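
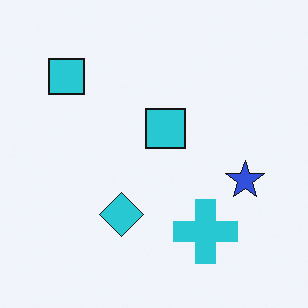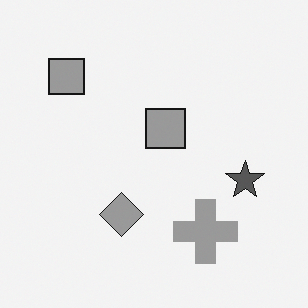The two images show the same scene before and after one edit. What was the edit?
The second image is the first converted to grayscale.

All color is removed — every shape is now a shade of grey.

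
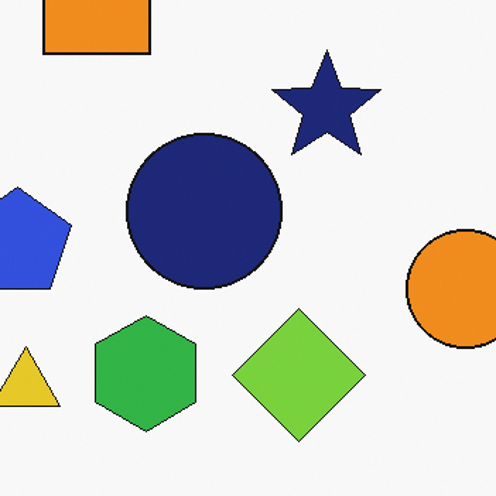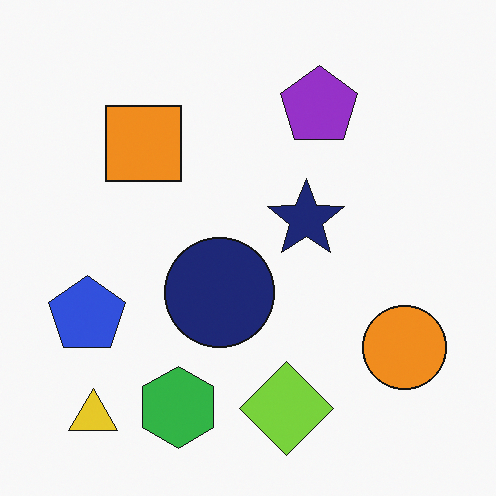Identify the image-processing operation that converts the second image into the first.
It was cropped slightly and scaled back up.

The visible shapes are larger and the field of view is narrower; shapes near the original edges may be partly or wholly outside the frame — a crop-and-rescale.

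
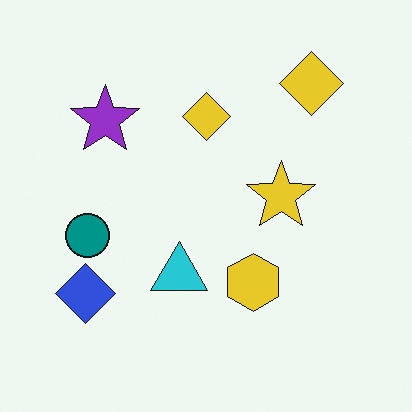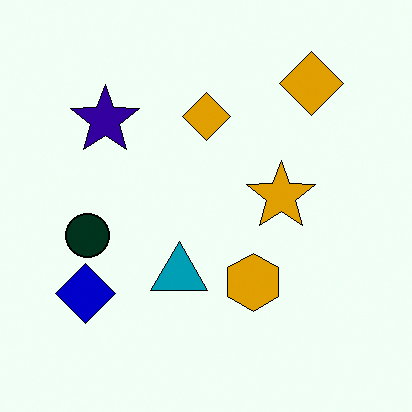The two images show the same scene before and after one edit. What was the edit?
It was given much higher contrast.

Tones are pushed away from mid-grey across the whole image — a global contrast change.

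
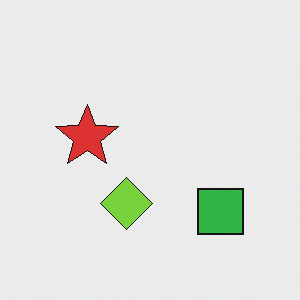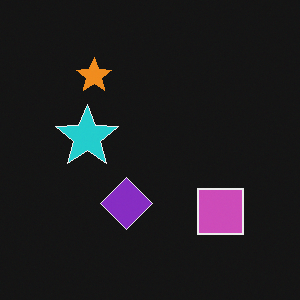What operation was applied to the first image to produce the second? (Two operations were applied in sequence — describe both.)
It was color-inverted (negative), then overlaid with an additional orange star.

The light background has become dark and every shape's color is its complement — a photographic negative. An orange star appears in the second image that is absent from the first.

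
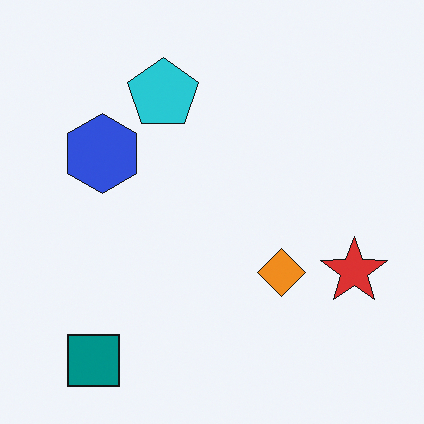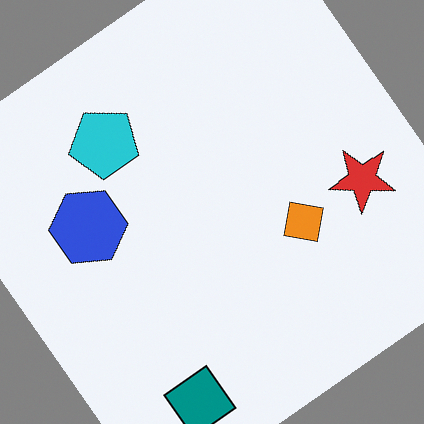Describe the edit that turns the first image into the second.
Rotated counter-clockwise by a large amount — several tens of degrees.

Every shape is tilted by the same angle and the image corners show triangular fill wedges — a whole-image rotation by a non-right angle.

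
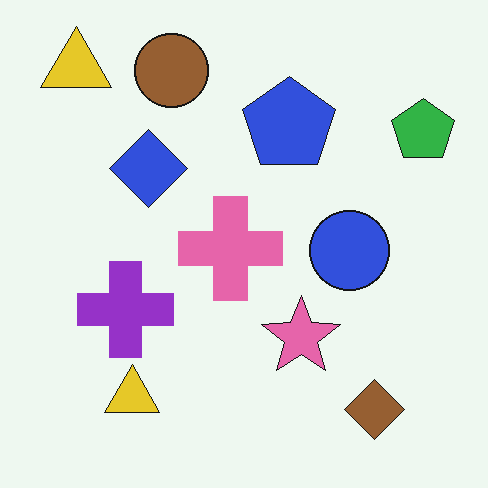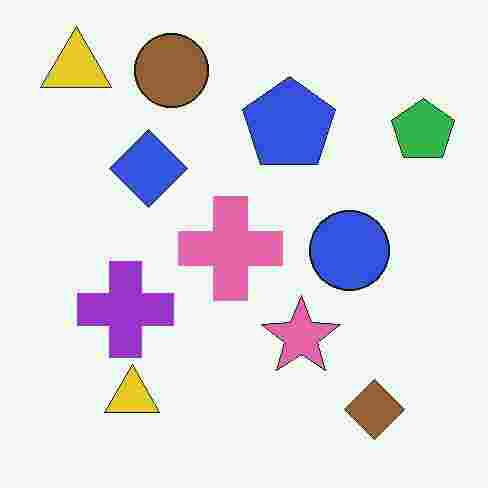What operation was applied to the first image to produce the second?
Degraded with heavy JPEG compression.

Blocky 8×8 compression artifacts appear around shape edges and the flat background shows ringing — characteristic JPEG degradation.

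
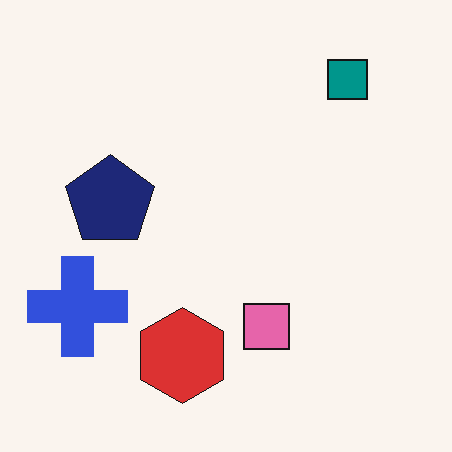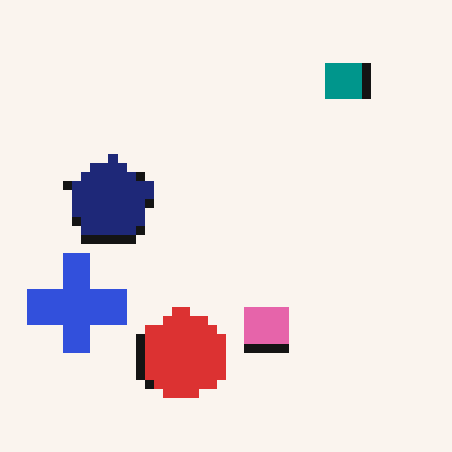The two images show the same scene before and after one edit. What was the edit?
Coarsely pixelated.

Shapes are reduced to large square blocks; fine edges and outlines are lost — a downscale-then-upscale (mosaic) effect.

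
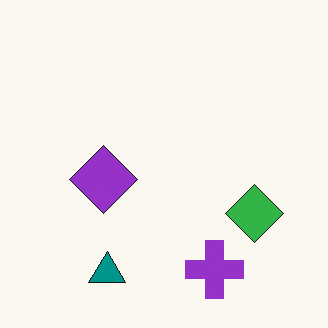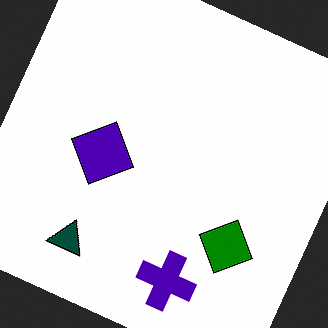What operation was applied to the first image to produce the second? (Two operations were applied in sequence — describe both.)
Rotated clockwise by a moderate amount, then given much higher contrast.

Every shape is tilted by the same angle and the image corners show triangular fill wedges — a whole-image rotation by a non-right angle. Tones are pushed away from mid-grey across the whole image — a global contrast change.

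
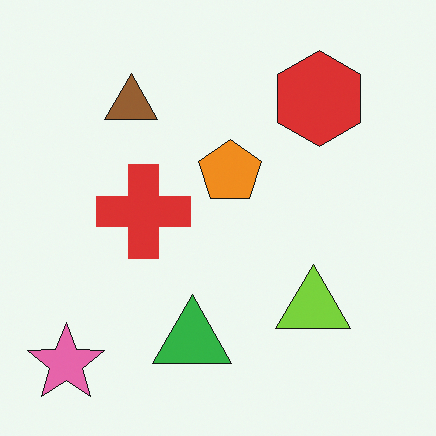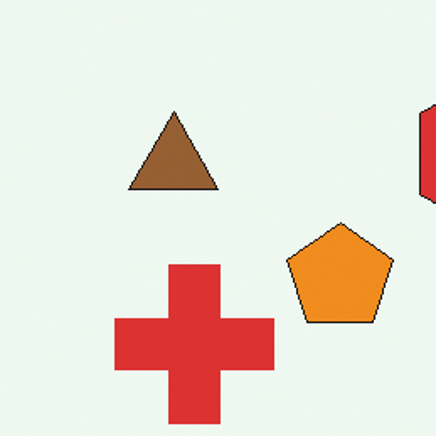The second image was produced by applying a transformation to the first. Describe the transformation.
The second image is the first cropped tightly and scaled back up.

The visible shapes are larger and the field of view is narrower; shapes near the original edges may be partly or wholly outside the frame — a crop-and-rescale.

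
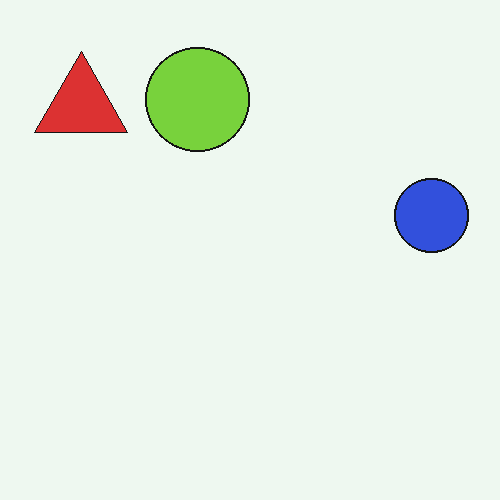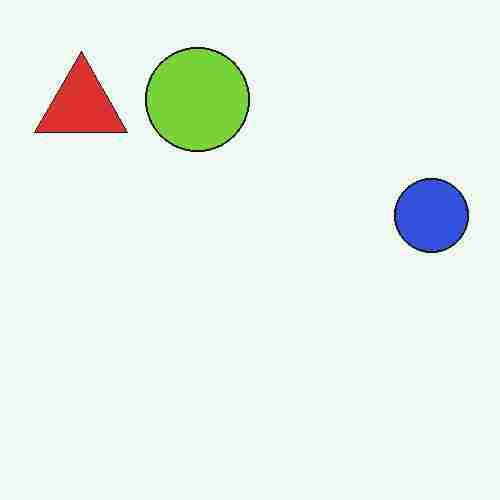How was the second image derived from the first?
The image was degraded with heavy JPEG compression.

Blocky 8×8 compression artifacts appear around shape edges and the flat background shows ringing — characteristic JPEG degradation.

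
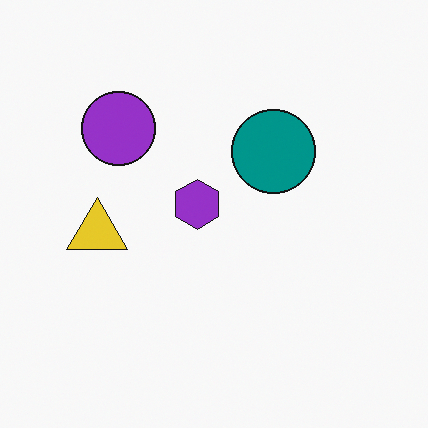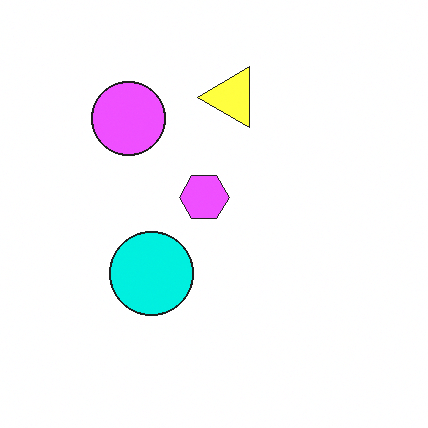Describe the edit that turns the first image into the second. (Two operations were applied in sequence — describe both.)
The image was noticeably brightened, then transposed (reflected across the top-left ↔ bottom-right diagonal).

Every pixel — background and shapes alike — is uniformly brightened. Shapes have swapped their row and column positions — what was in the top-right is now in the bottom-left — a diagonal reflection.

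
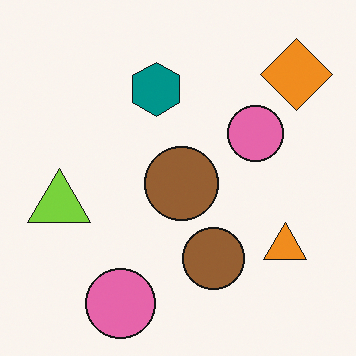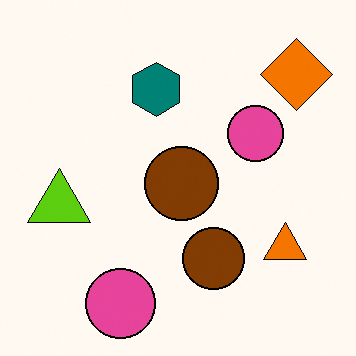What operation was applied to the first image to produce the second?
It was given slightly increased contrast.

Tones are pushed away from mid-grey across the whole image — a global contrast change.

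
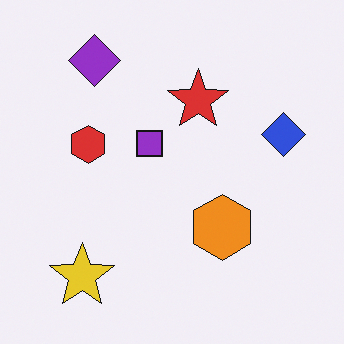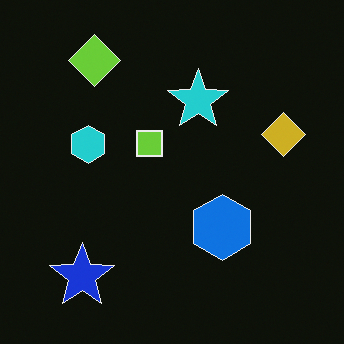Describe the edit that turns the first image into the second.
This is the original image color-inverted (negative).

The light background has become dark and every shape's color is its complement — a photographic negative.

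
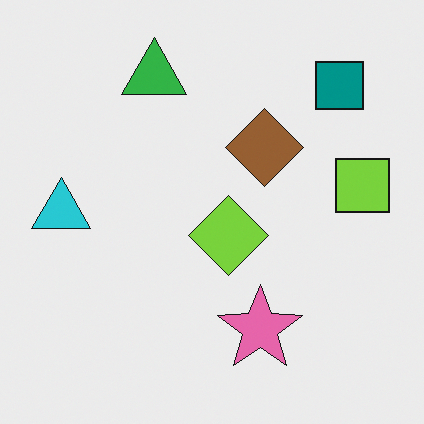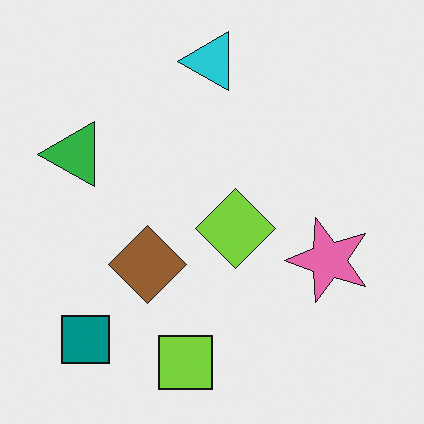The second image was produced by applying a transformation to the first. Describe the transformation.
Transposed (reflected across the top-left ↔ bottom-right diagonal).

Shapes have swapped their row and column positions — what was in the top-right is now in the bottom-left — a diagonal reflection.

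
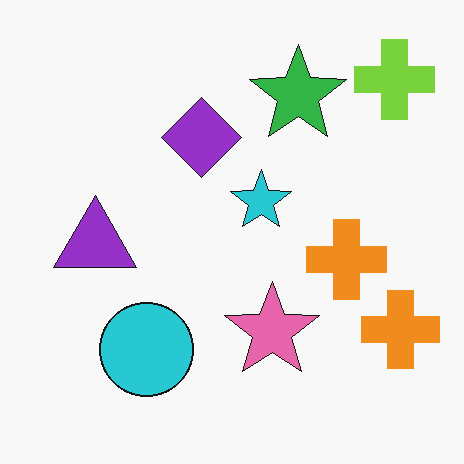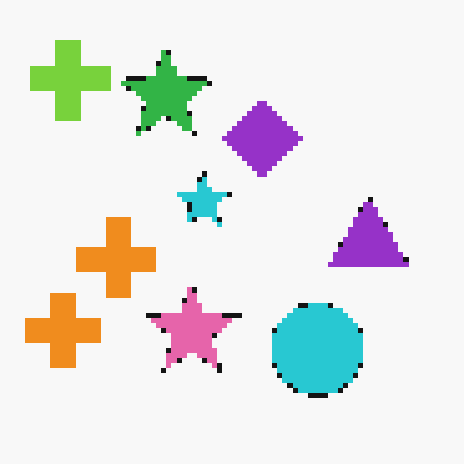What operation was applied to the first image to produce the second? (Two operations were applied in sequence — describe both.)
This is the original image flipped horizontally (left ↔ right), then mildly pixelated.

The lime cross is in the top-right of the first image and the top-left of the second — shapes on opposite sides of the vertical midline have swapped in a mirror flip. Shapes are reduced to large square blocks; fine edges and outlines are lost — a downscale-then-upscale (mosaic) effect.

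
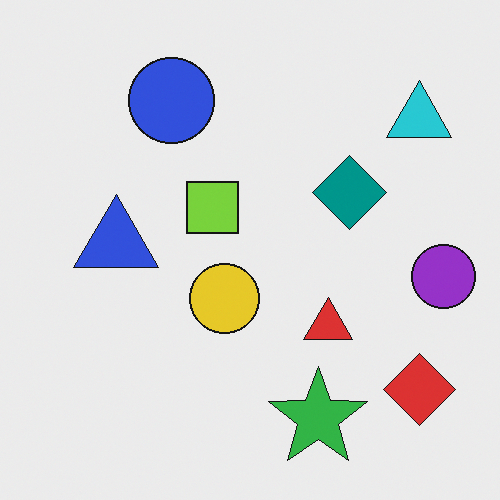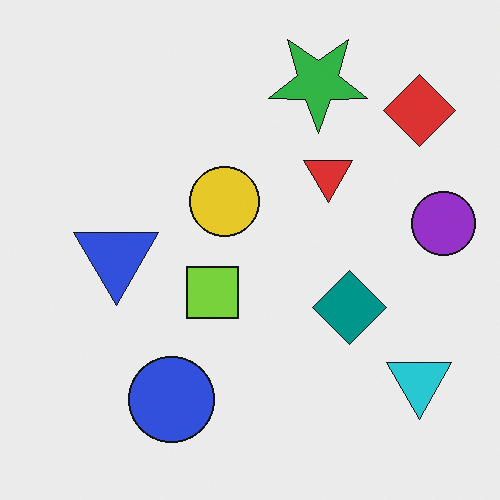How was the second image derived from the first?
Flipped vertically (top ↔ bottom).

The green star is in the bottom of the first image and the top of the second — shapes on opposite sides of the horizontal midline have swapped in a mirror flip.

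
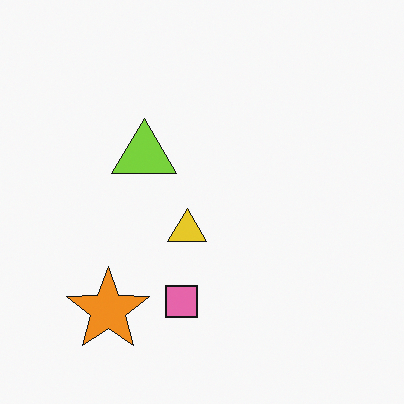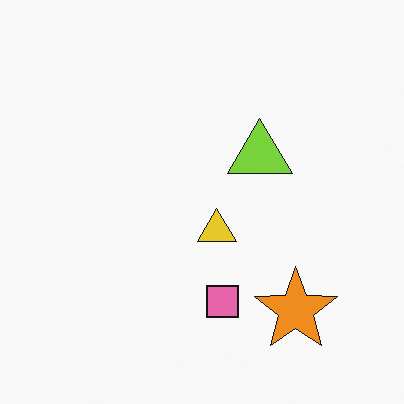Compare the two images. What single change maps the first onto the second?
The second image is the first flipped horizontally (left ↔ right).

The orange star is in the bottom-left of the first image and the bottom-right of the second — shapes on opposite sides of the vertical midline have swapped in a mirror flip.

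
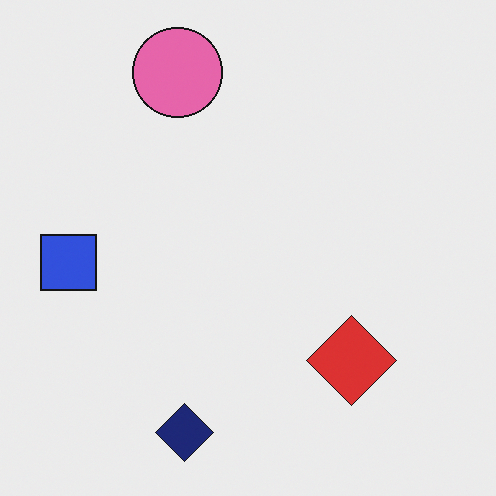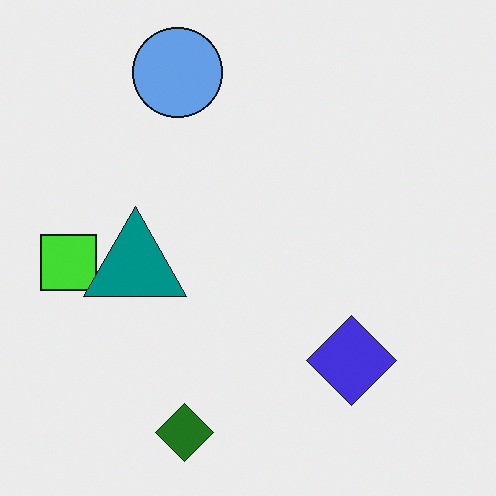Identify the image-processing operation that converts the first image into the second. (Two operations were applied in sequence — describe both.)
The image was hue-shifted through roughly half the color wheel, then overlaid with an additional teal triangle.

Every shape's color has rotated by the same amount around the hue wheel — a uniform hue shift. A teal triangle appears in the second image that is absent from the first.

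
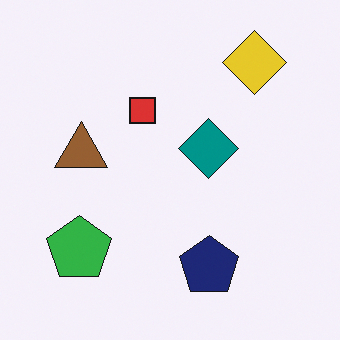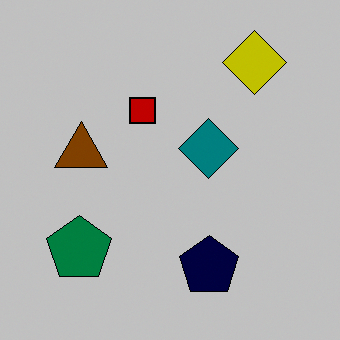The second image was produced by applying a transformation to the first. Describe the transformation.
The second image is the first heavily posterized to just a handful of flat colors.

Each flat color has snapped to a coarser quantized level — most visibly, the near-white background has dropped to a flat grey.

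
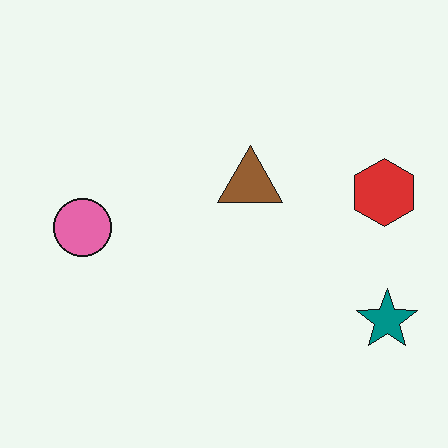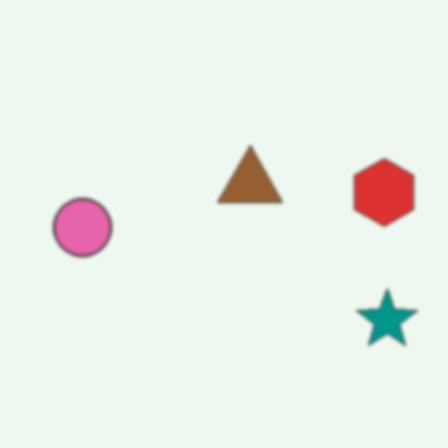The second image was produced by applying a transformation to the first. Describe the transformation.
The image was lightly blurred.

Shape edges and outlines are uniformly softened across the whole image.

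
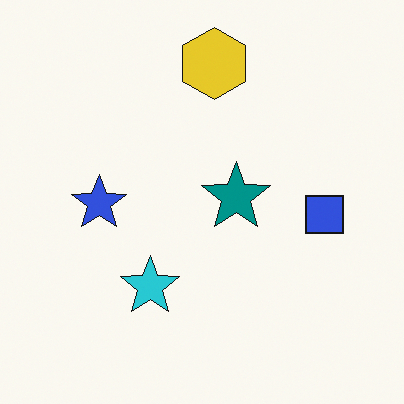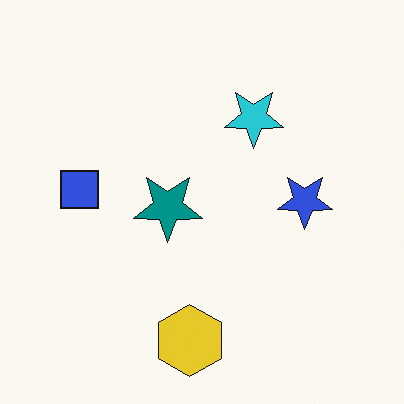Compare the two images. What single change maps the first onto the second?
The second image is the first rotated 180°.

The yellow hexagon sits in the top of the first image and the bottom of the second — consistent with a whole-image 180° rotation.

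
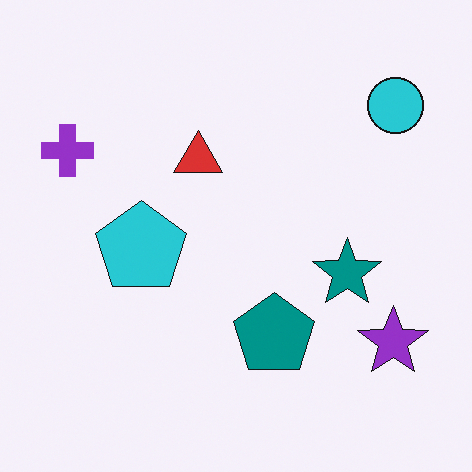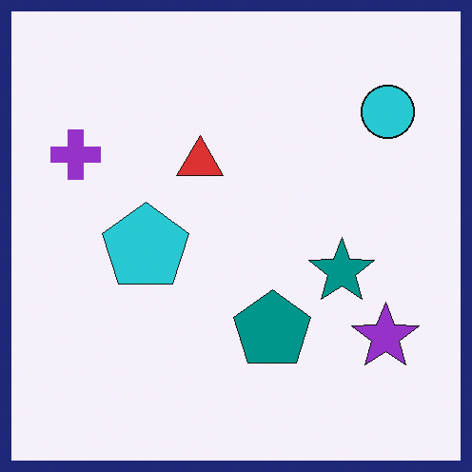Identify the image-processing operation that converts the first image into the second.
Framed with a navy border.

A solid navy frame runs around the edge of the second image, with the content slightly shrunk inside it.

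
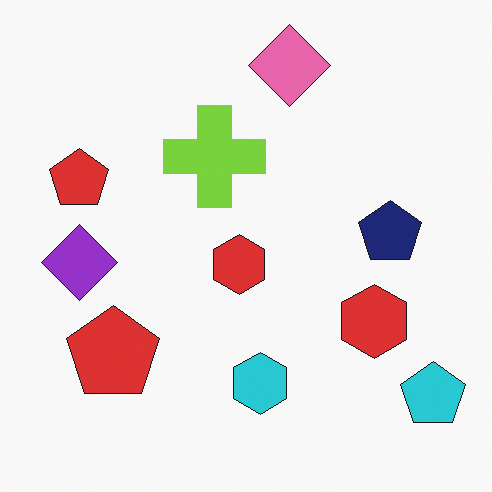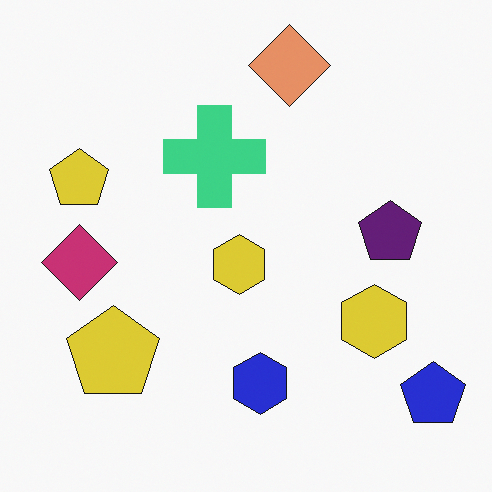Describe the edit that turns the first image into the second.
Hue-shifted slightly.

Every shape's color has rotated by the same amount around the hue wheel — a uniform hue shift.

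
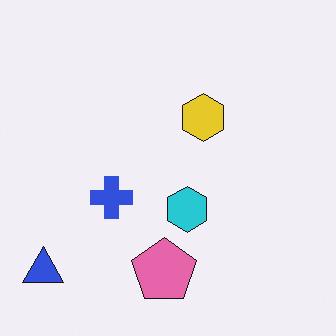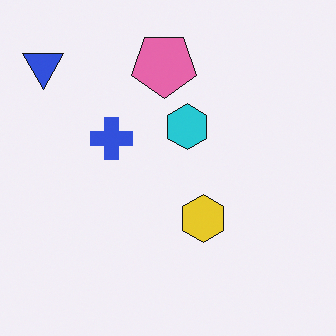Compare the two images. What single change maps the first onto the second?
The image was flipped vertically (top ↔ bottom).

The pink pentagon is in the bottom of the first image and the top of the second — shapes on opposite sides of the horizontal midline have swapped in a mirror flip.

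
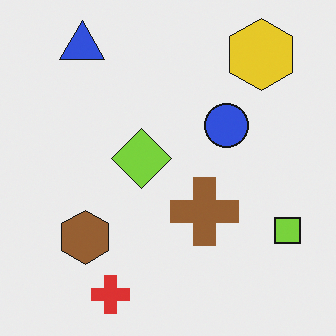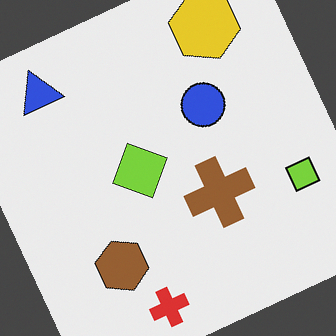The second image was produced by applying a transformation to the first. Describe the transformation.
The transformation is: rotated counter-clockwise by a moderate amount.

Every shape is tilted by the same angle and the image corners show triangular fill wedges — a whole-image rotation by a non-right angle.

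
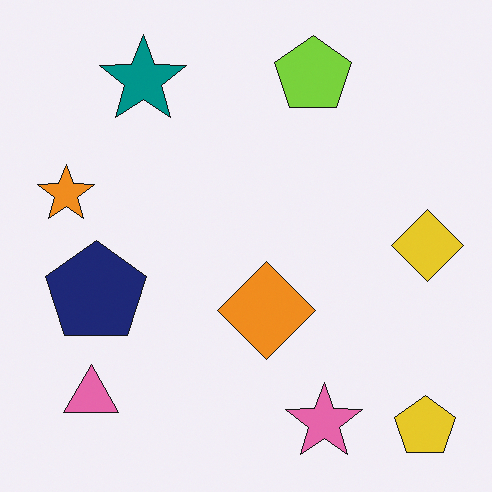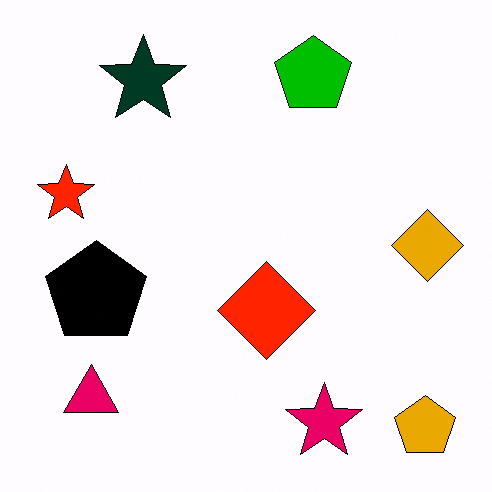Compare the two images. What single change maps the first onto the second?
This is the original image given much higher contrast.

Tones are pushed away from mid-grey across the whole image — a global contrast change.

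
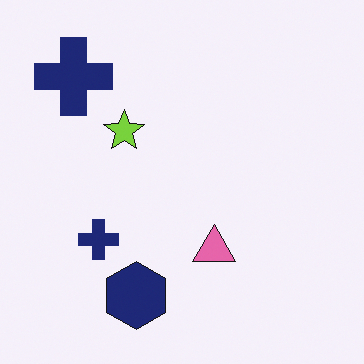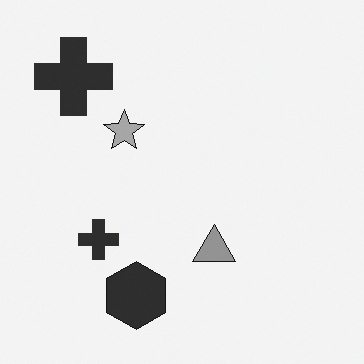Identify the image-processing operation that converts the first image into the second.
The image was converted to grayscale.

All color is removed — every shape is now a shade of grey.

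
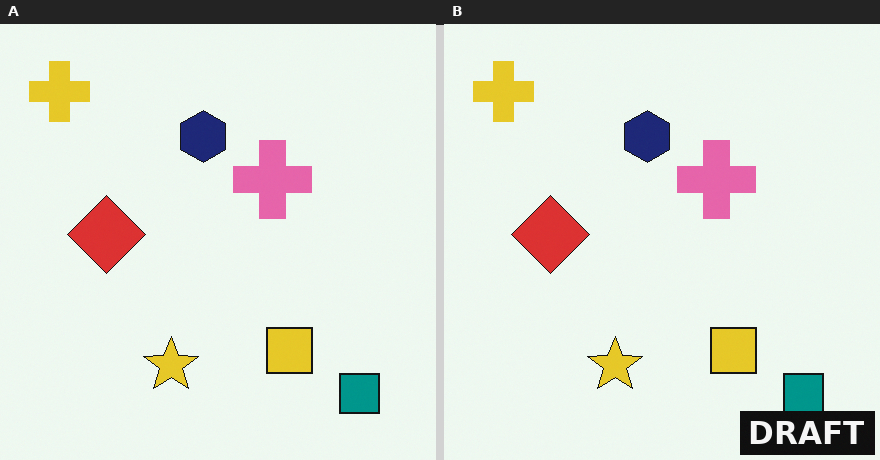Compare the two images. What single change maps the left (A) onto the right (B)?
It was watermarked with the text "DRAFT" in the lower-right corner.

A dark label reading "DRAFT" appears in the lower-right corner.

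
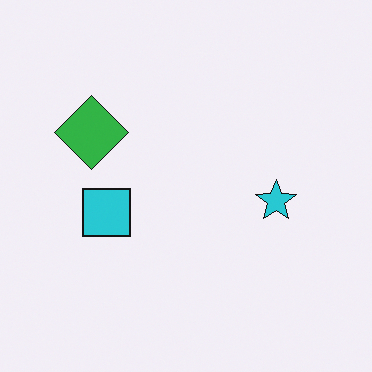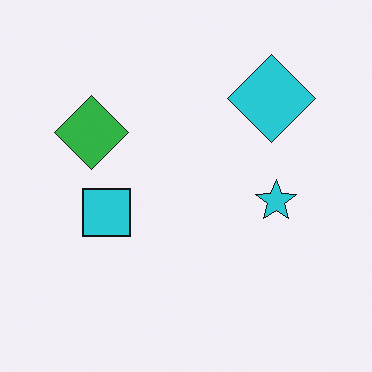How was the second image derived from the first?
Overlaid with an additional cyan diamond.

A cyan diamond appears in the second image that is absent from the first.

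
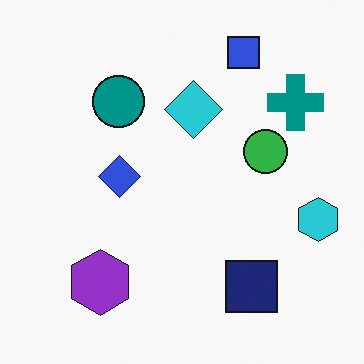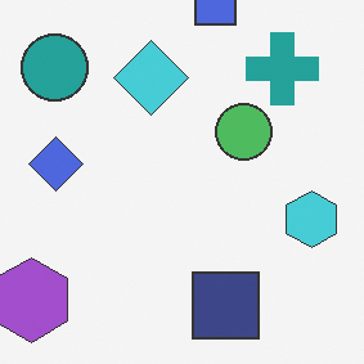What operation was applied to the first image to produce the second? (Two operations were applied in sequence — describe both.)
This is the original image given slightly reduced contrast, then cropped to a modestly smaller region and rescaled.

Tones are pushed toward mid-grey across the whole image — a global contrast change. The visible shapes are larger and the field of view is narrower; shapes near the original edges may be partly or wholly outside the frame — a crop-and-rescale.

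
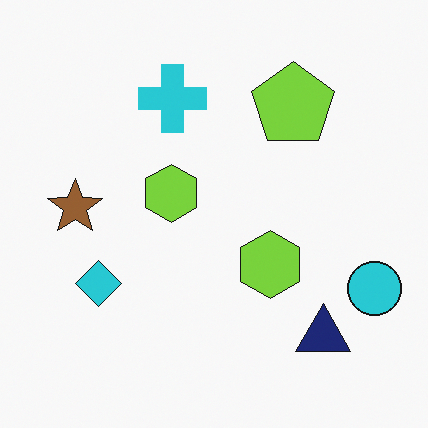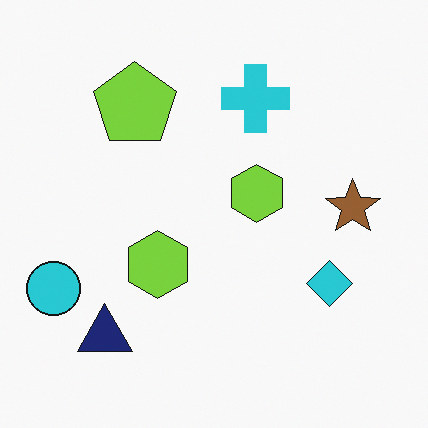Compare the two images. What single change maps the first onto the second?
It was flipped horizontally (left ↔ right).

The cyan circle is in the bottom-right of the first image and the bottom-left of the second — shapes on opposite sides of the vertical midline have swapped in a mirror flip.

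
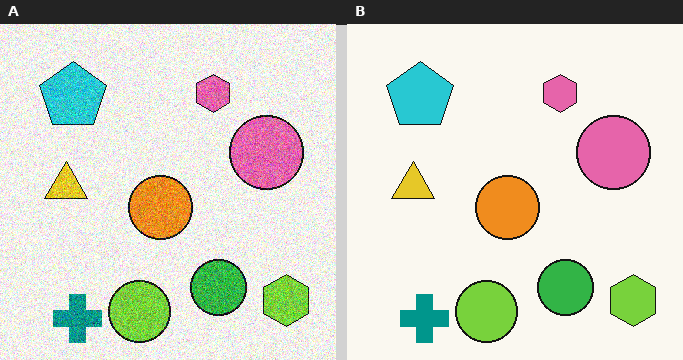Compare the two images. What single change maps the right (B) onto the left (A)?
It was degraded with a thick layer of grain.

Random speckle covers the whole image, including the flat background.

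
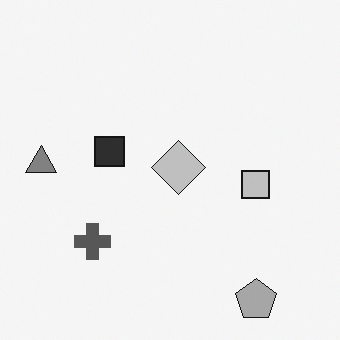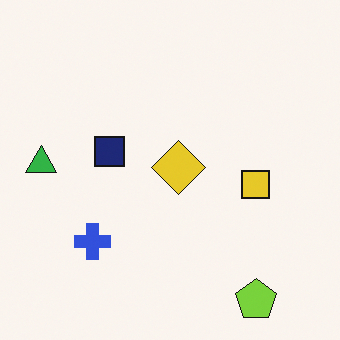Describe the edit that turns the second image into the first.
This is the original image converted to grayscale.

All color is removed — every shape is now a shade of grey.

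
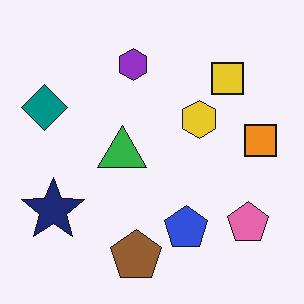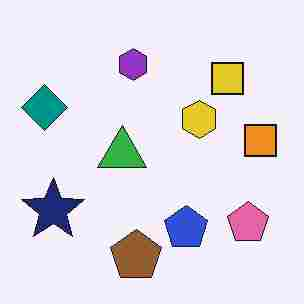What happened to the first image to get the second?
It was heavily JPEG-compressed with obvious blocking artifacts.

Blocky 8×8 compression artifacts appear around shape edges and the flat background shows ringing — characteristic JPEG degradation.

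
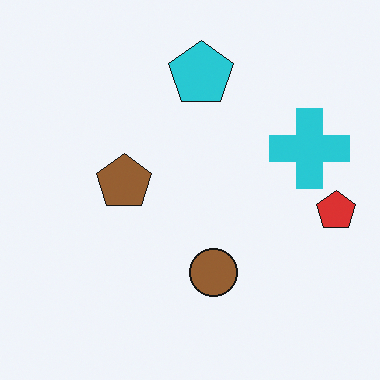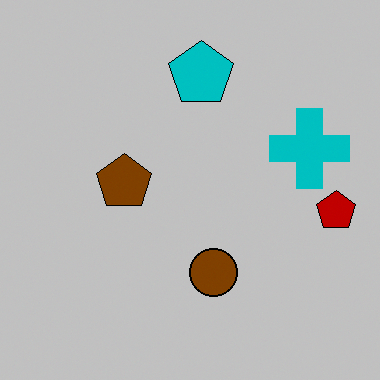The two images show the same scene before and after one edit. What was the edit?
It was heavily posterized to just a handful of flat colors.

Each flat color has snapped to a coarser quantized level — most visibly, the near-white background has dropped to a flat grey.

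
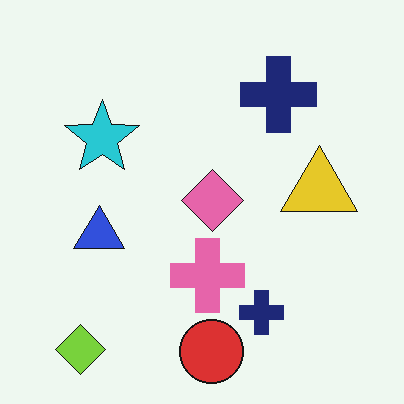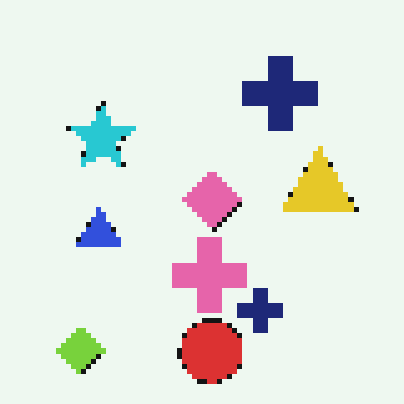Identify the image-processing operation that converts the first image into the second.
The image was mildly pixelated.

Shapes are reduced to large square blocks; fine edges and outlines are lost — a downscale-then-upscale (mosaic) effect.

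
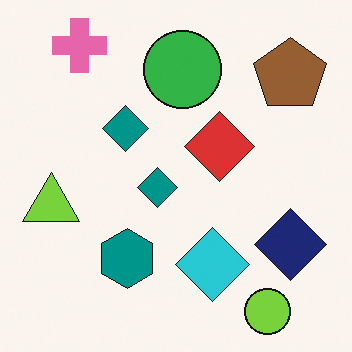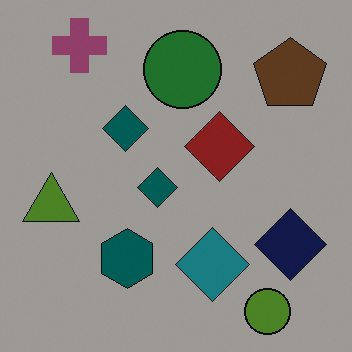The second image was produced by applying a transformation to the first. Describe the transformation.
The transformation is: noticeably darkened.

Every pixel — background and shapes alike — is uniformly darkened.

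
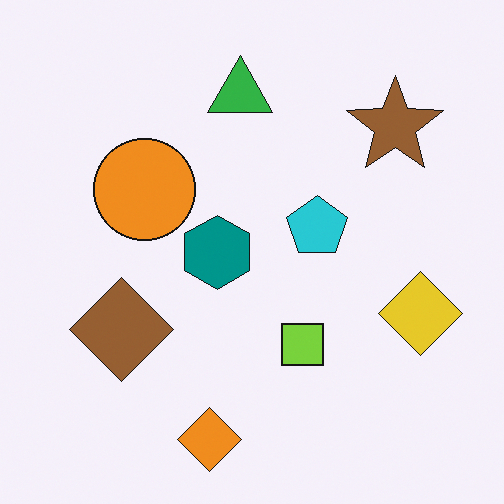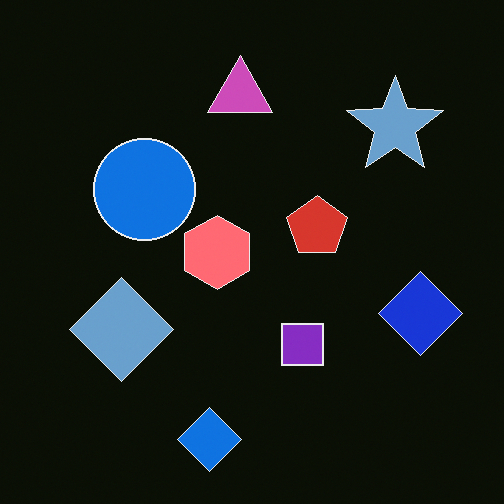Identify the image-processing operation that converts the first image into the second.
The second image is the first color-inverted (negative).

The light background has become dark and every shape's color is its complement — a photographic negative.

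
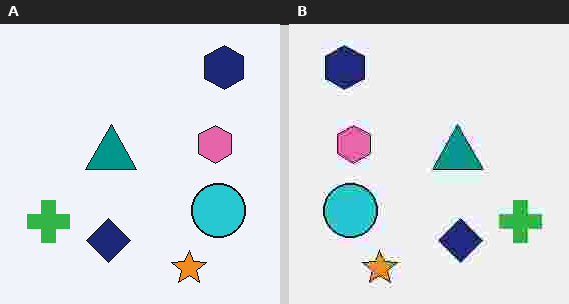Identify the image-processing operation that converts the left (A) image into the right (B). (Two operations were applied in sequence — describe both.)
Flipped horizontally (left ↔ right), then degraded with heavy JPEG compression.

The green cross is in the bottom-left of the left (A) image and the bottom-right of the right (B) — shapes on opposite sides of the vertical midline have swapped in a mirror flip. Blocky 8×8 compression artifacts appear around shape edges and the flat background shows ringing — characteristic JPEG degradation.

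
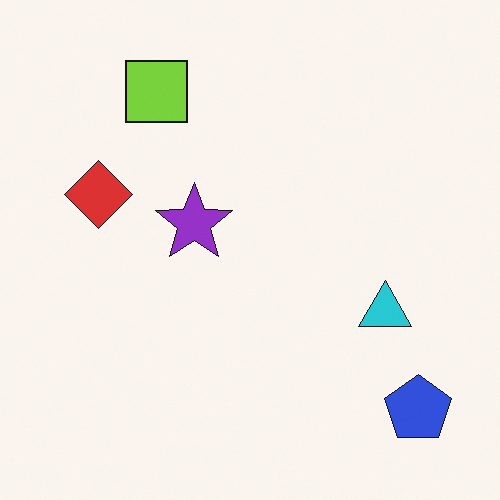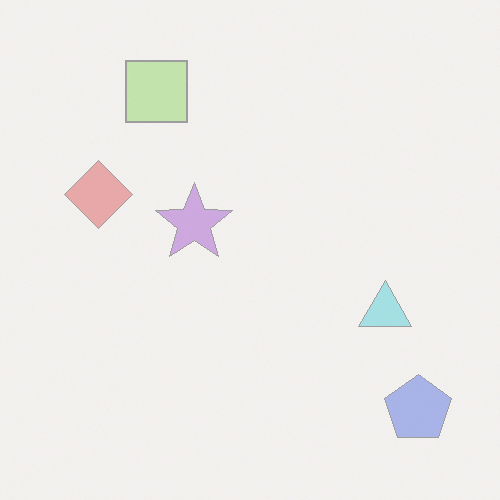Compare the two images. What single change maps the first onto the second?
Given much lower contrast.

Tones are pushed toward mid-grey across the whole image — a global contrast change.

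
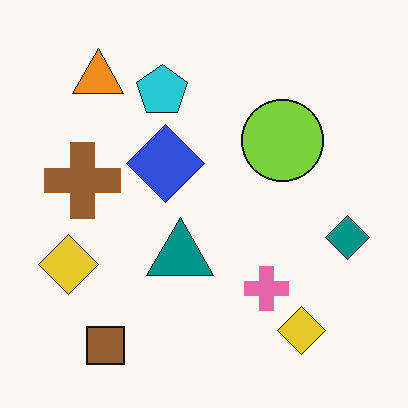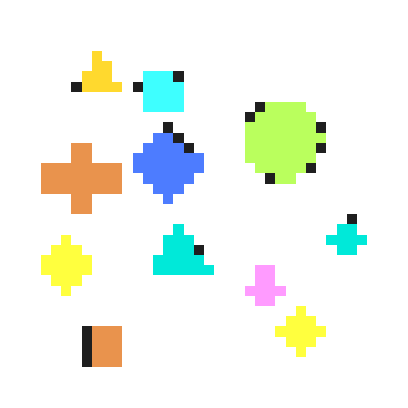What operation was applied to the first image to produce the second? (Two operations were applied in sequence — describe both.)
This is the original image noticeably brightened, then coarsely pixelated.

Every pixel — background and shapes alike — is uniformly brightened. Shapes are reduced to large square blocks; fine edges and outlines are lost — a downscale-then-upscale (mosaic) effect.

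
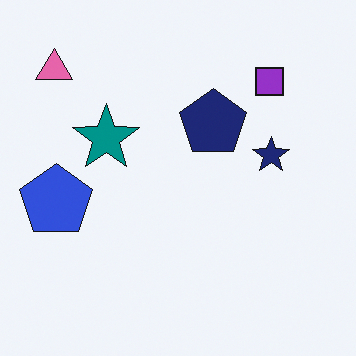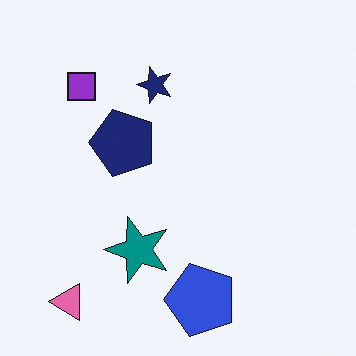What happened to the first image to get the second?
The image was rotated 90° counter-clockwise.

The pink triangle sits in the top-left of the first image and the bottom-left of the second — consistent with a whole-image 90° counter-clockwise rotation.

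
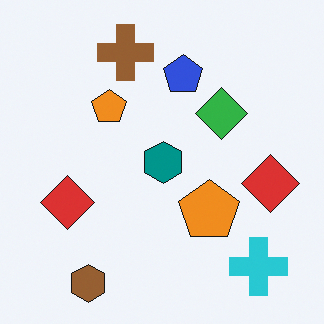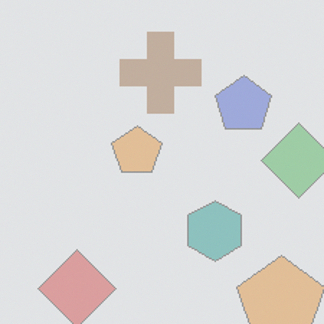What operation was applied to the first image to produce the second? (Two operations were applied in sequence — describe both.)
Cropped slightly and scaled back up, then given much lower contrast.

The visible shapes are larger and the field of view is narrower; shapes near the original edges may be partly or wholly outside the frame — a crop-and-rescale. Tones are pushed toward mid-grey across the whole image — a global contrast change.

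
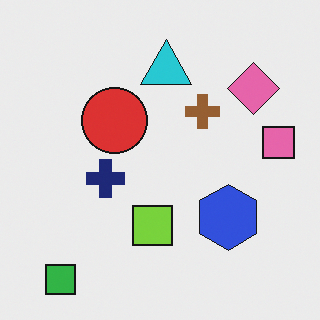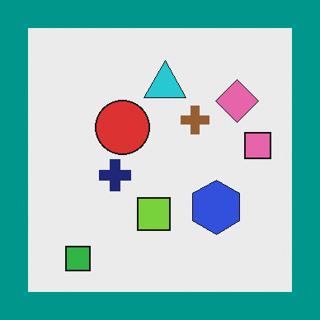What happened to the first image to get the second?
Framed with a teal border.

A solid teal frame runs around the edge of the second image, with the content slightly shrunk inside it.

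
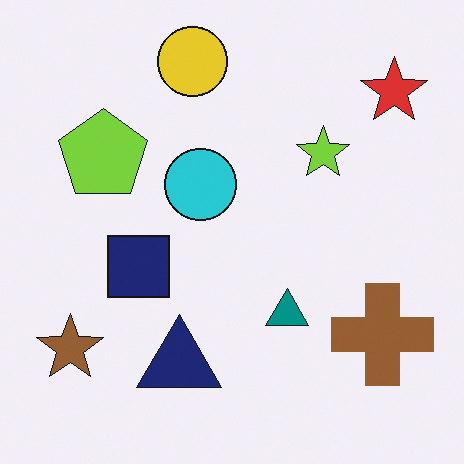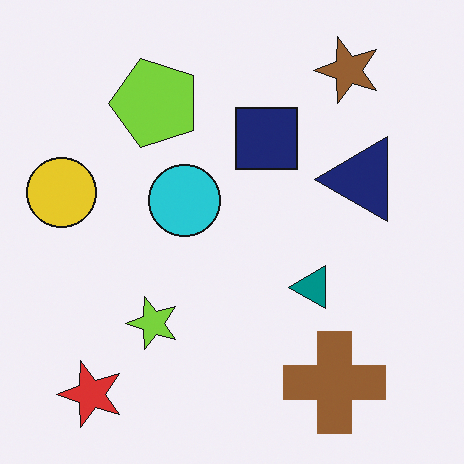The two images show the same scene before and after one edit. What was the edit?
The second image is the first transposed (reflected across the top-left ↔ bottom-right diagonal).

Shapes have swapped their row and column positions — what was in the top-right is now in the bottom-left — a diagonal reflection.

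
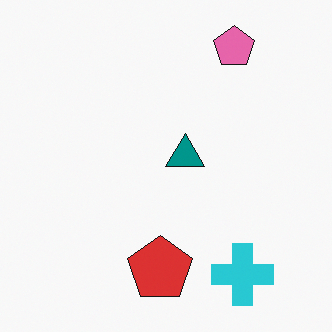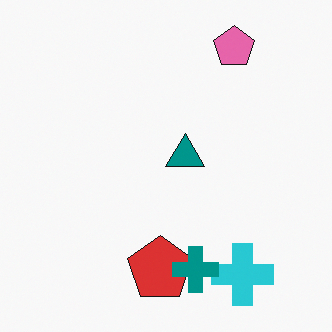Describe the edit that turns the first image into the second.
The second image is the first overlaid with an additional teal cross.

A teal cross appears in the second image that is absent from the first.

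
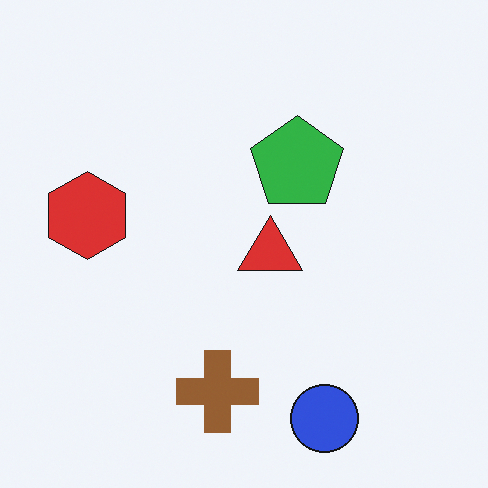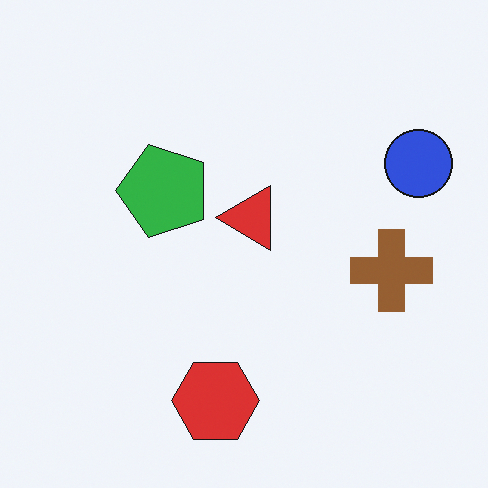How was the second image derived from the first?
The transformation is: rotated 90° counter-clockwise.

The blue circle sits in the bottom of the first image and the right of the second — consistent with a whole-image 90° counter-clockwise rotation.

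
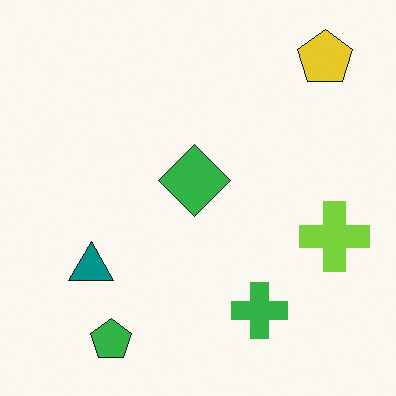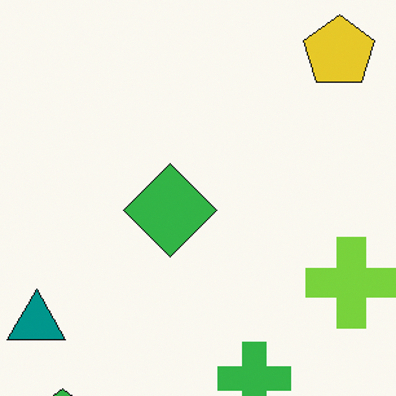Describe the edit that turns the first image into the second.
It was cropped slightly and scaled back up.

The visible shapes are larger and the field of view is narrower; shapes near the original edges may be partly or wholly outside the frame — a crop-and-rescale.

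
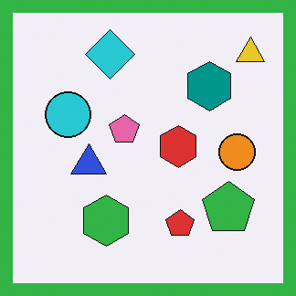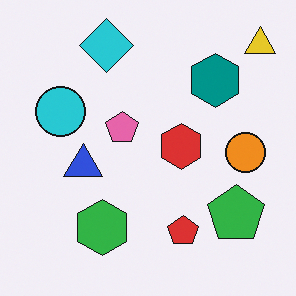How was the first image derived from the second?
This is the original image framed with a green border.

A solid green frame runs around the edge of the first image, with the content slightly shrunk inside it.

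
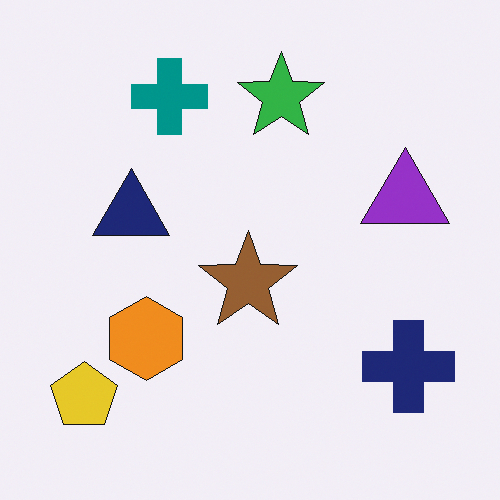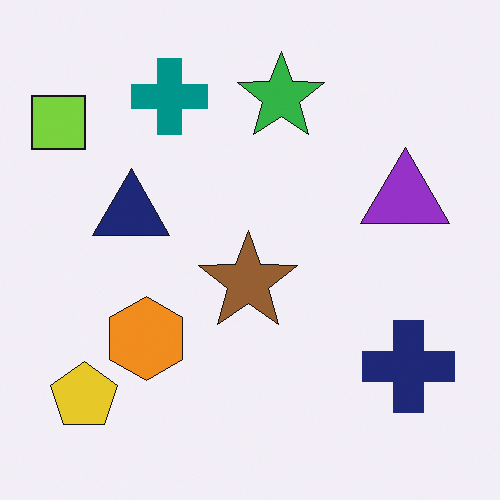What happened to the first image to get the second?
It was overlaid with an additional lime square.

A lime square appears in the second image that is absent from the first.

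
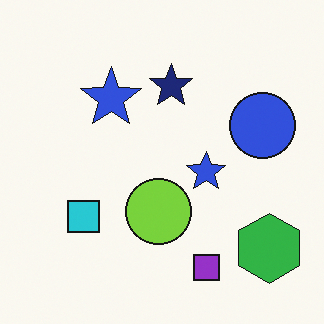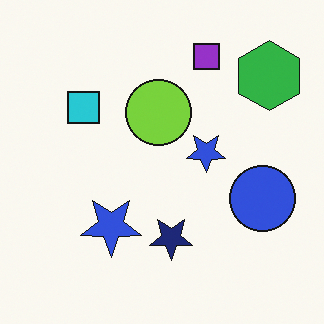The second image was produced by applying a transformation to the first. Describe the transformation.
The transformation is: flipped vertically (top ↔ bottom).

The purple square is in the bottom of the first image and the top of the second — shapes on opposite sides of the horizontal midline have swapped in a mirror flip.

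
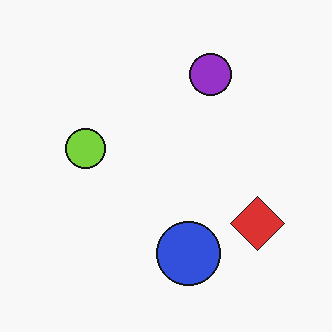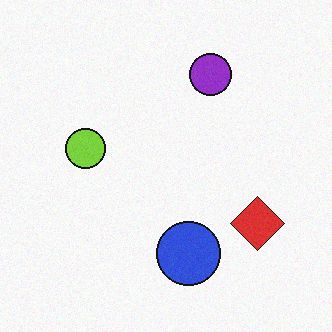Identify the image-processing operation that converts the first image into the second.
This is the original image degraded with subtle gaussian noise.

Random speckle covers the whole image, including the flat background.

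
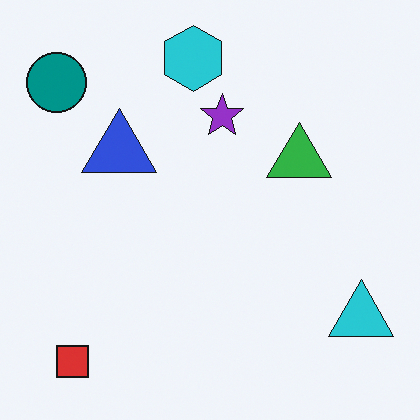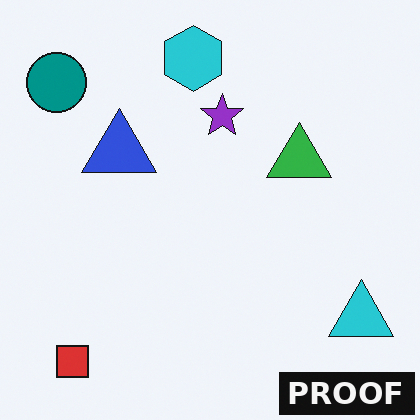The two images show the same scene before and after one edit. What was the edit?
It was watermarked with the text "PROOF" in the lower-right corner.

A dark label reading "PROOF" appears in the lower-right corner.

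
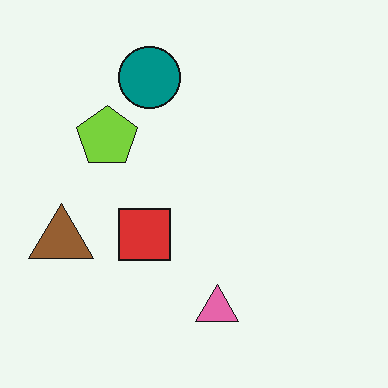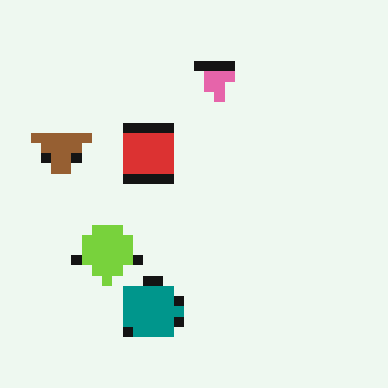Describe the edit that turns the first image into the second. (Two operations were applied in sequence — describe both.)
Flipped vertically (top ↔ bottom), then coarsely pixelated.

The teal circle is in the top of the first image and the bottom of the second — shapes on opposite sides of the horizontal midline have swapped in a mirror flip. Shapes are reduced to large square blocks; fine edges and outlines are lost — a downscale-then-upscale (mosaic) effect.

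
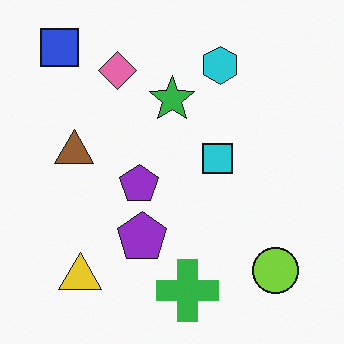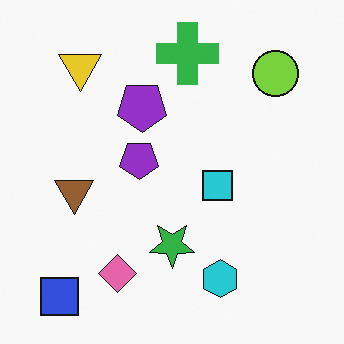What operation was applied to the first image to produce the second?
It was flipped vertically (top ↔ bottom).

The blue square is in the top-left of the first image and the bottom-left of the second — shapes on opposite sides of the horizontal midline have swapped in a mirror flip.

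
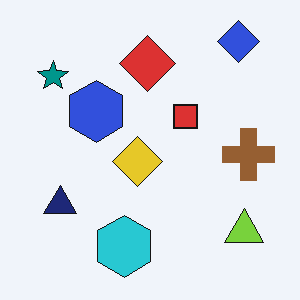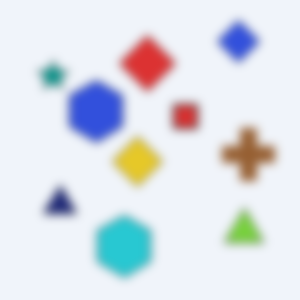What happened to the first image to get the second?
The transformation is: strongly gaussian-blurred.

Shape edges and outlines are uniformly softened across the whole image.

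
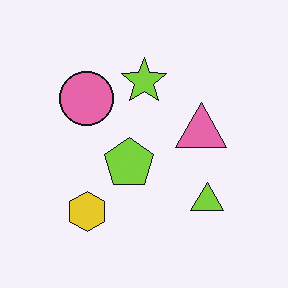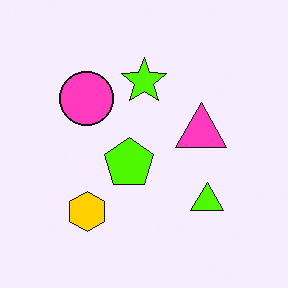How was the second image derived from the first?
Heavily oversaturated.

All colors are more vivid — a global saturation change.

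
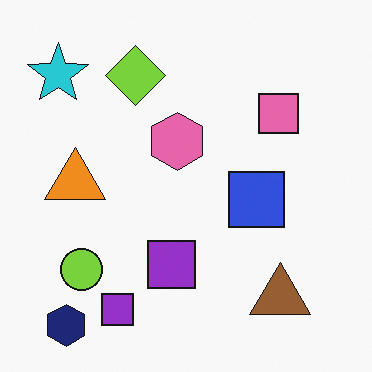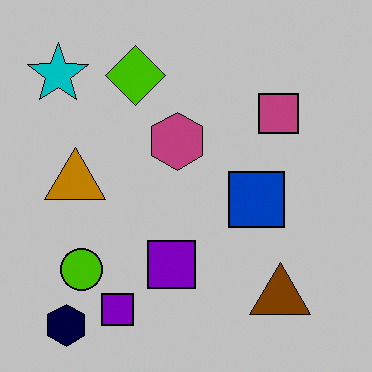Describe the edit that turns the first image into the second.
It was heavily posterized to just a handful of flat colors.

Each flat color has snapped to a coarser quantized level — most visibly, the near-white background has dropped to a flat grey.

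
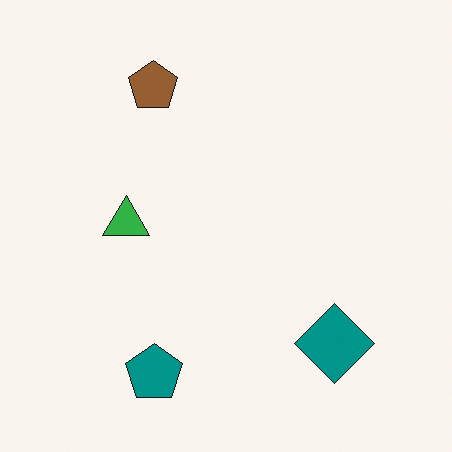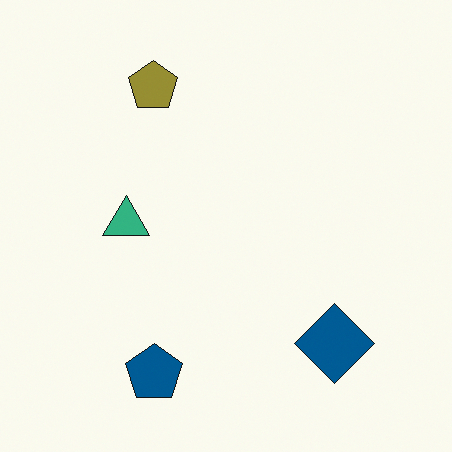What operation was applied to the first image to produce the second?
This is the original image hue-shifted slightly.

Every shape's color has rotated by the same amount around the hue wheel — a uniform hue shift.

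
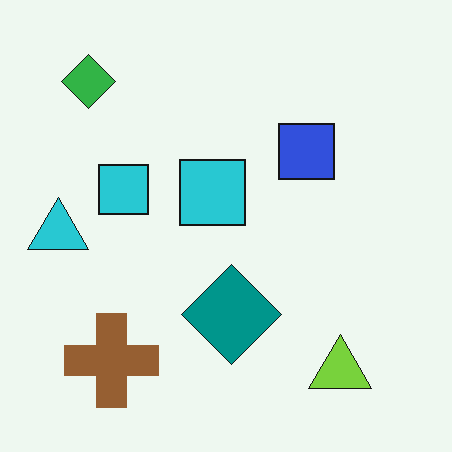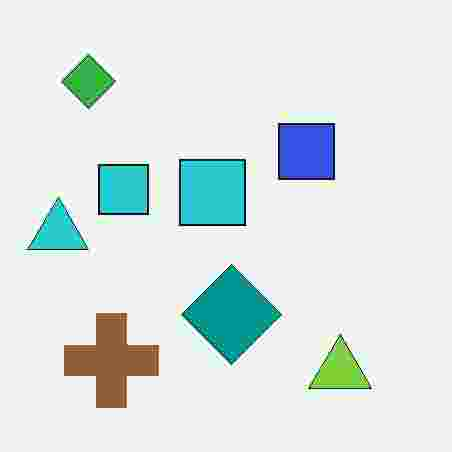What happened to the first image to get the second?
This is the original image heavily JPEG-compressed with obvious blocking artifacts.

Blocky 8×8 compression artifacts appear around shape edges and the flat background shows ringing — characteristic JPEG degradation.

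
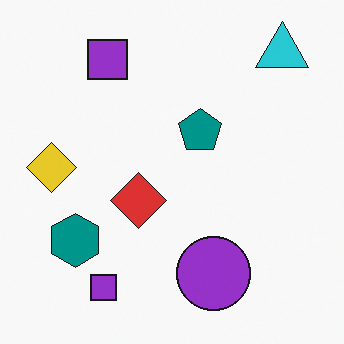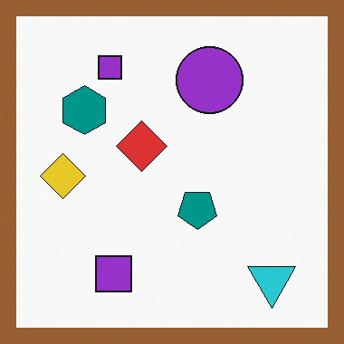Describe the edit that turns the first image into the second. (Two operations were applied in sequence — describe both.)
The image was flipped vertically (top ↔ bottom), then framed with a brown border.

The cyan triangle is in the top-right of the first image and the bottom-right of the second — shapes on opposite sides of the horizontal midline have swapped in a mirror flip. A solid brown frame runs around the edge of the second image, with the content slightly shrunk inside it.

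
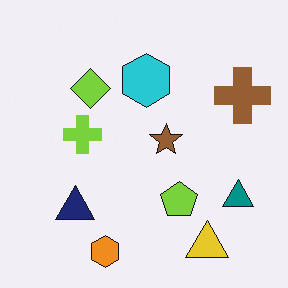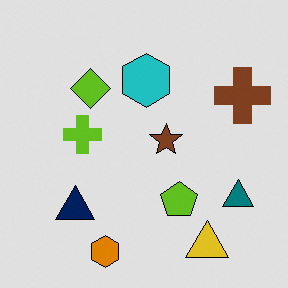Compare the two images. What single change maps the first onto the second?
The image was posterized to a reduced palette.

Each flat color has snapped to a coarser quantized level — most visibly, the near-white background has dropped to a flat grey.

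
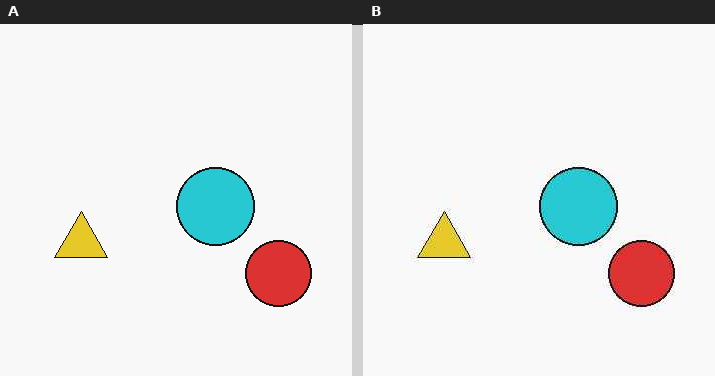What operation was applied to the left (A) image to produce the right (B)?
Given moderate JPEG compression.

Blocky 8×8 compression artifacts appear around shape edges and the flat background shows ringing — characteristic JPEG degradation.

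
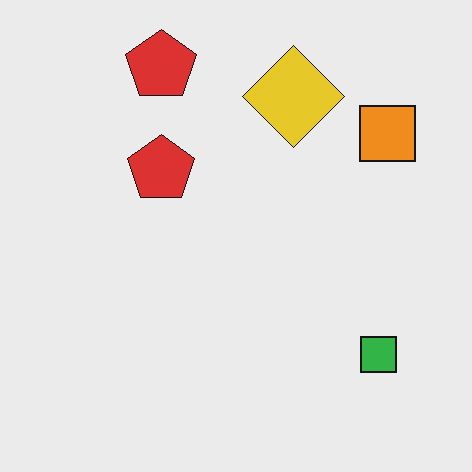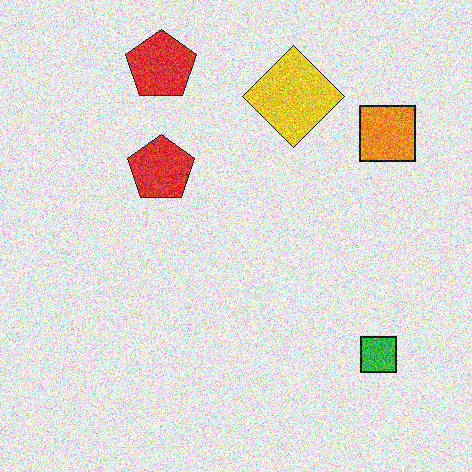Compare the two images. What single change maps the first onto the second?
This is the original image degraded with heavy additive noise.

Random speckle covers the whole image, including the flat background.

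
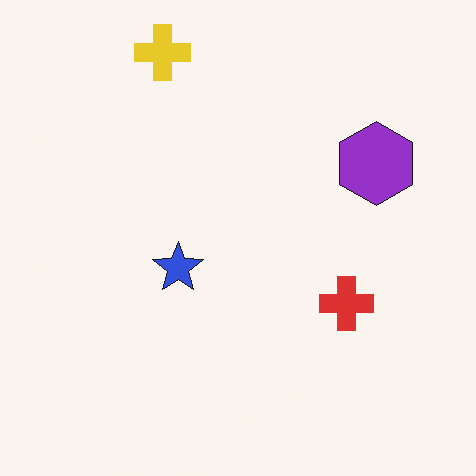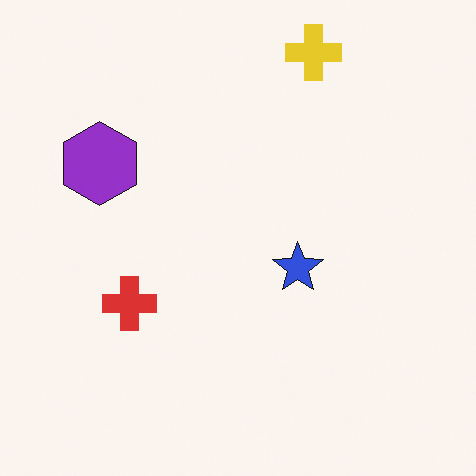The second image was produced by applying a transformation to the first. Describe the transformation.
The transformation is: flipped horizontally (left ↔ right).

The purple hexagon is in the right of the first image and the left of the second — shapes on opposite sides of the vertical midline have swapped in a mirror flip.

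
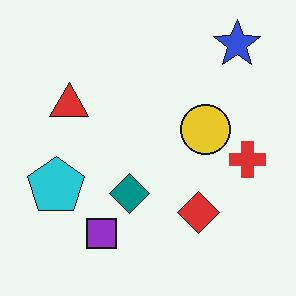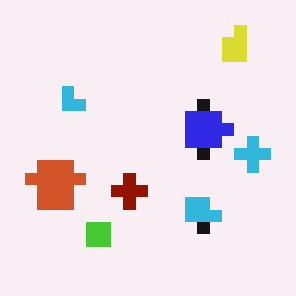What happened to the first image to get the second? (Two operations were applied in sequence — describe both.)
It was hue-shifted through roughly half the color wheel, then coarsely pixelated.

Every shape's color has rotated by the same amount around the hue wheel — a uniform hue shift. Shapes are reduced to large square blocks; fine edges and outlines are lost — a downscale-then-upscale (mosaic) effect.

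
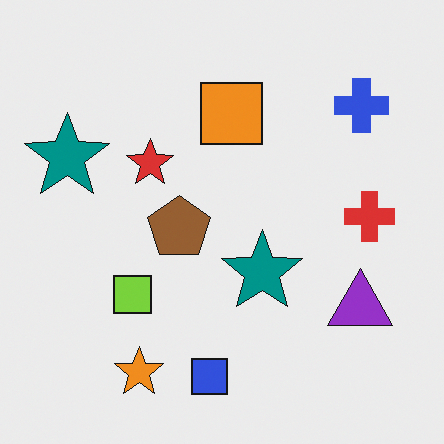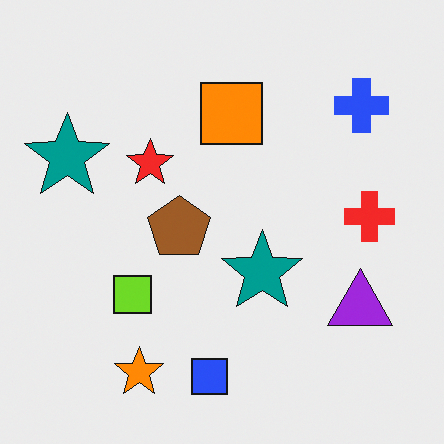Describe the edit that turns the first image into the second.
The transformation is: slightly oversaturated.

All colors are more vivid — a global saturation change.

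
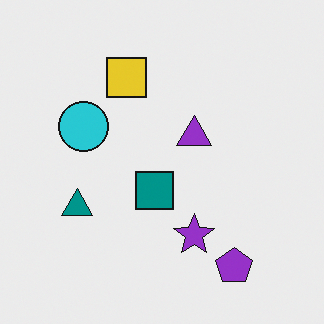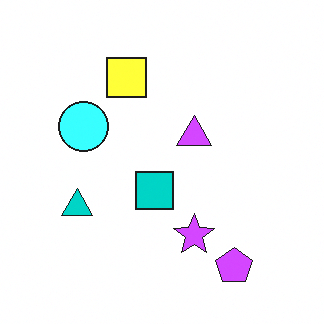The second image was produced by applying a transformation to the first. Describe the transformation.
The second image is the first noticeably brightened.

Every pixel — background and shapes alike — is uniformly brightened.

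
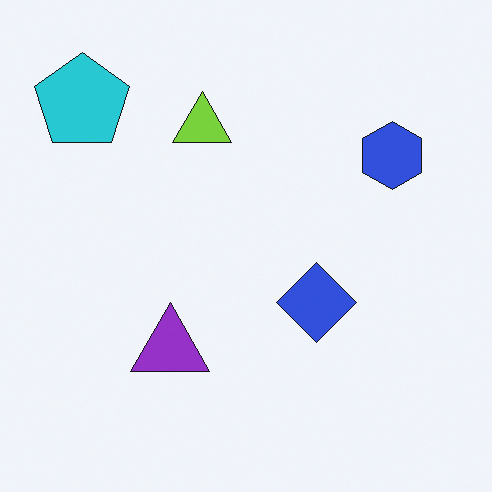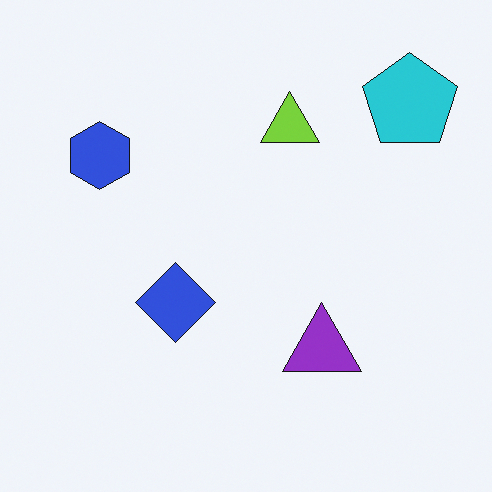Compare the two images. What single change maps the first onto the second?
This is the original image flipped horizontally (left ↔ right).

The cyan pentagon is in the top-left of the first image and the top-right of the second — shapes on opposite sides of the vertical midline have swapped in a mirror flip.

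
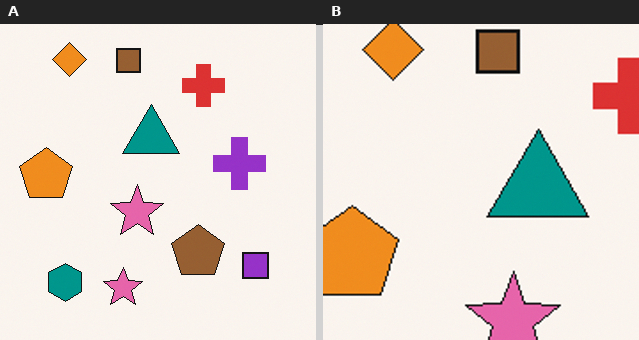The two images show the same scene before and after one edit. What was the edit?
The transformation is: cropped to a noticeably smaller region and rescaled.

The visible shapes are larger and the field of view is narrower; shapes near the original edges may be partly or wholly outside the frame — a crop-and-rescale.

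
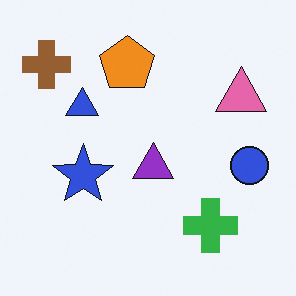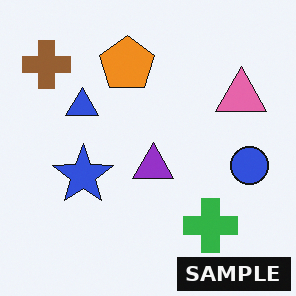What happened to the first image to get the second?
This is the original image watermarked with the text "SAMPLE" in the lower-right corner.

A dark label reading "SAMPLE" appears in the lower-right corner.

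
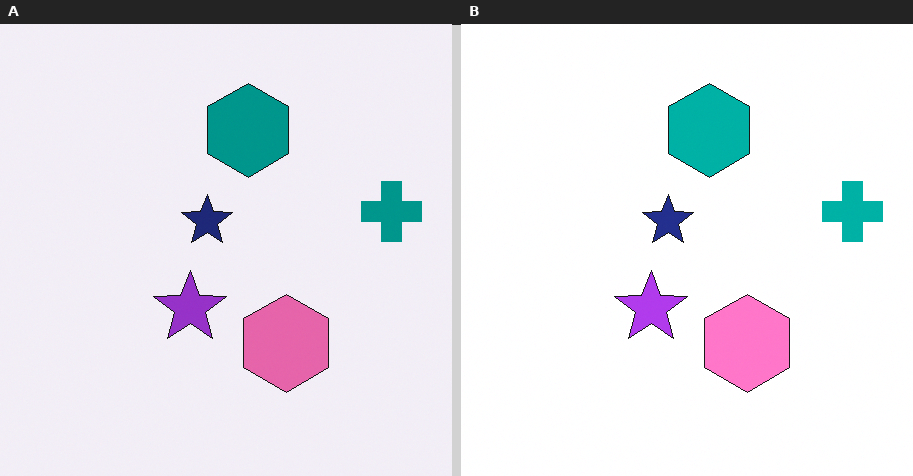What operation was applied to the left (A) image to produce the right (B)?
Slightly brightened.

Every pixel — background and shapes alike — is uniformly brightened.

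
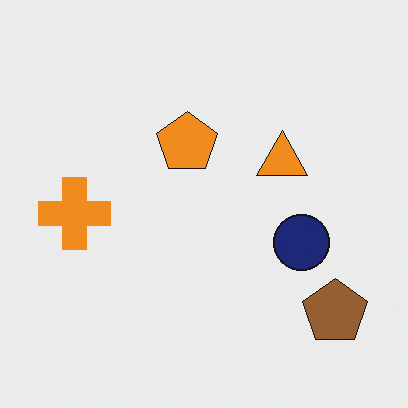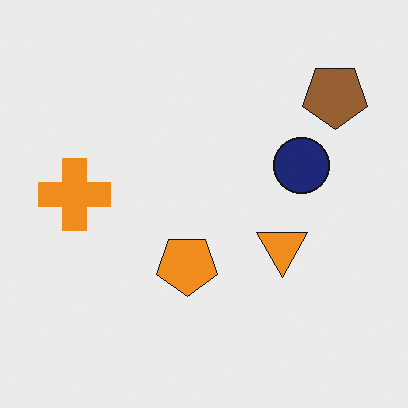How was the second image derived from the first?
This is the original image flipped vertically (top ↔ bottom).

The brown pentagon is in the bottom-right of the first image and the top-right of the second — shapes on opposite sides of the horizontal midline have swapped in a mirror flip.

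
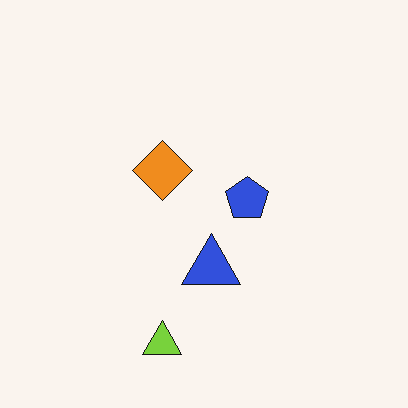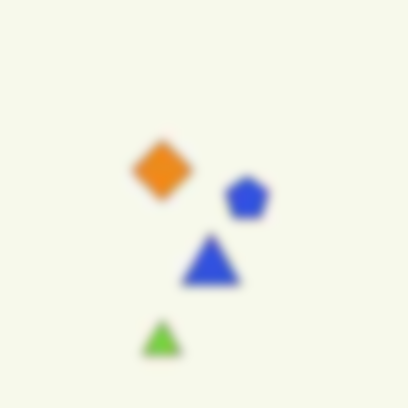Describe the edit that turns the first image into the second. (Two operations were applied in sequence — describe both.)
The image was heavily JPEG-compressed with obvious blocking artifacts, then strongly gaussian-blurred.

Blocky 8×8 compression artifacts appear around shape edges and the flat background shows ringing — characteristic JPEG degradation. Shape edges and outlines are uniformly softened across the whole image.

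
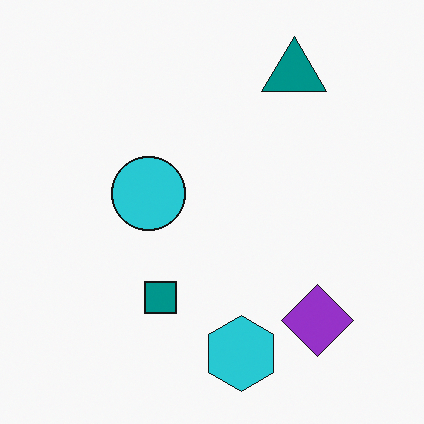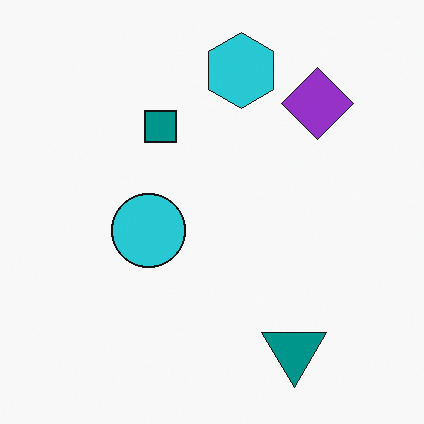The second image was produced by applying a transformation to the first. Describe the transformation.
This is the original image flipped vertically (top ↔ bottom).

The cyan hexagon is in the bottom of the first image and the top of the second — shapes on opposite sides of the horizontal midline have swapped in a mirror flip.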